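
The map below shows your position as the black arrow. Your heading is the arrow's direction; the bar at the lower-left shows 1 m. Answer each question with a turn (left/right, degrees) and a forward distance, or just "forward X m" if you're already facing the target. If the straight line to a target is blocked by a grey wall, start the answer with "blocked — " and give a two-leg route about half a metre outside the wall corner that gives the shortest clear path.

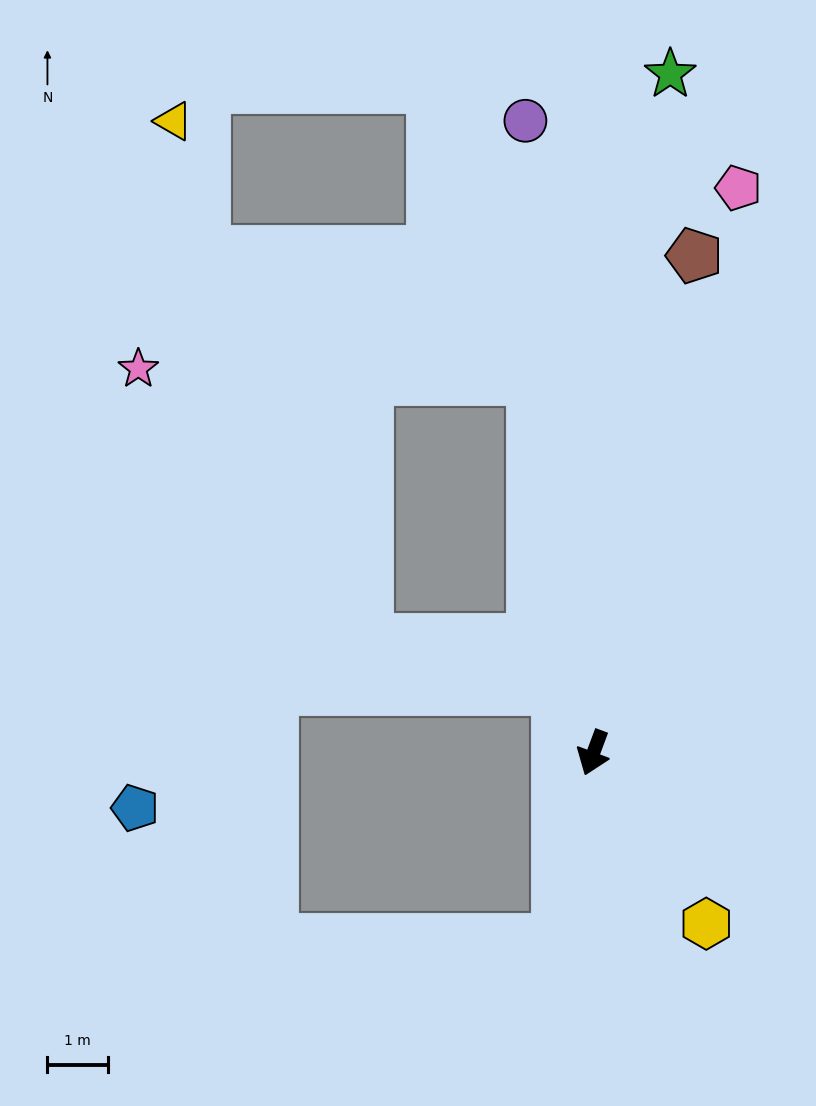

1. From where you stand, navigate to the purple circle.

turn right 153°, forward 10.5 m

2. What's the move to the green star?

turn right 166°, forward 11.3 m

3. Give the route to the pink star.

blocked — turn right 150°, forward 6.2 m, then turn left 79°, forward 6.5 m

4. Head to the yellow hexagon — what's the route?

turn left 54°, forward 3.4 m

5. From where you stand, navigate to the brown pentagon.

turn right 171°, forward 8.4 m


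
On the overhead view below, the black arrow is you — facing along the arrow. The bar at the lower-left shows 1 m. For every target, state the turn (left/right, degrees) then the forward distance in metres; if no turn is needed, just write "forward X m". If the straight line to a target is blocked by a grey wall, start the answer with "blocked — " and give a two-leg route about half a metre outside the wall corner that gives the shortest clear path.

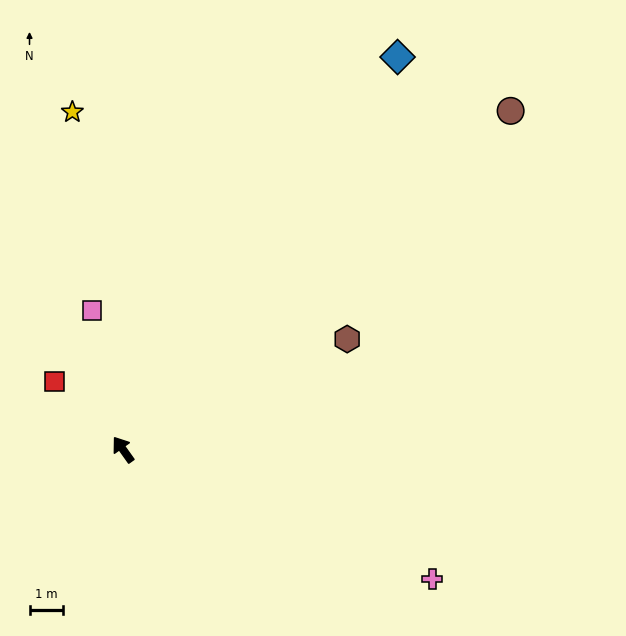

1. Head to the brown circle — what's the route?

turn right 84°, forward 15.3 m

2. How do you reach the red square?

turn left 10°, forward 2.9 m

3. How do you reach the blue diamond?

turn right 70°, forward 14.2 m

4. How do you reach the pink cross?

turn right 148°, forward 10.0 m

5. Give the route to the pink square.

turn right 23°, forward 4.2 m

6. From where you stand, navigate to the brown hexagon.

turn right 99°, forward 7.4 m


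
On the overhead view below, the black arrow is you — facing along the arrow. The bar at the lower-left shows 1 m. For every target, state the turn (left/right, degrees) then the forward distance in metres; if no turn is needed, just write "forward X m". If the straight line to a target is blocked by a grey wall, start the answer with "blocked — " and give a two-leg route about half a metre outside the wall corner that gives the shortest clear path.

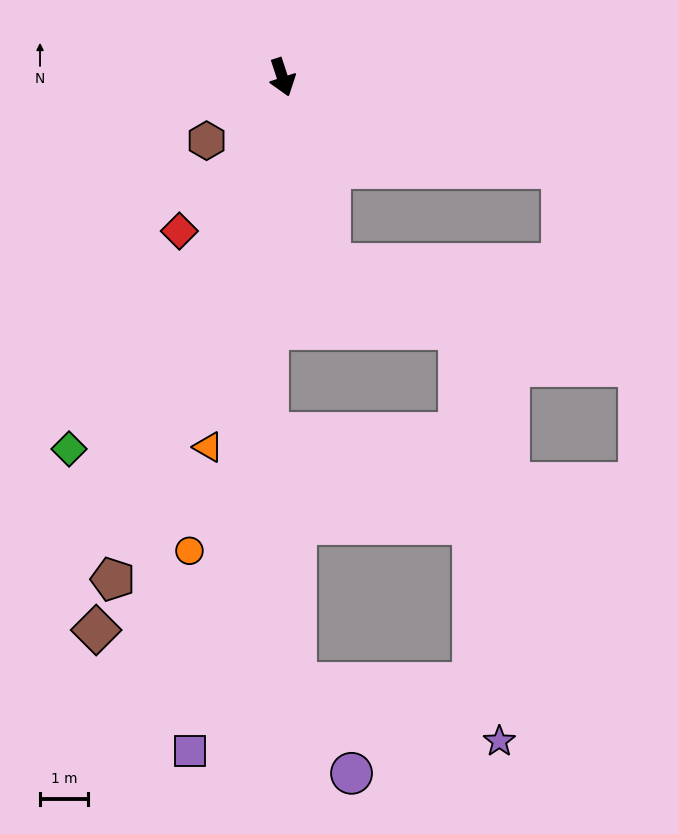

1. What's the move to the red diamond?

turn right 52°, forward 3.8 m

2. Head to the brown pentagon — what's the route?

turn right 37°, forward 11.0 m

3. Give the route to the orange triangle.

turn right 30°, forward 7.8 m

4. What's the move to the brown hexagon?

turn right 68°, forward 2.0 m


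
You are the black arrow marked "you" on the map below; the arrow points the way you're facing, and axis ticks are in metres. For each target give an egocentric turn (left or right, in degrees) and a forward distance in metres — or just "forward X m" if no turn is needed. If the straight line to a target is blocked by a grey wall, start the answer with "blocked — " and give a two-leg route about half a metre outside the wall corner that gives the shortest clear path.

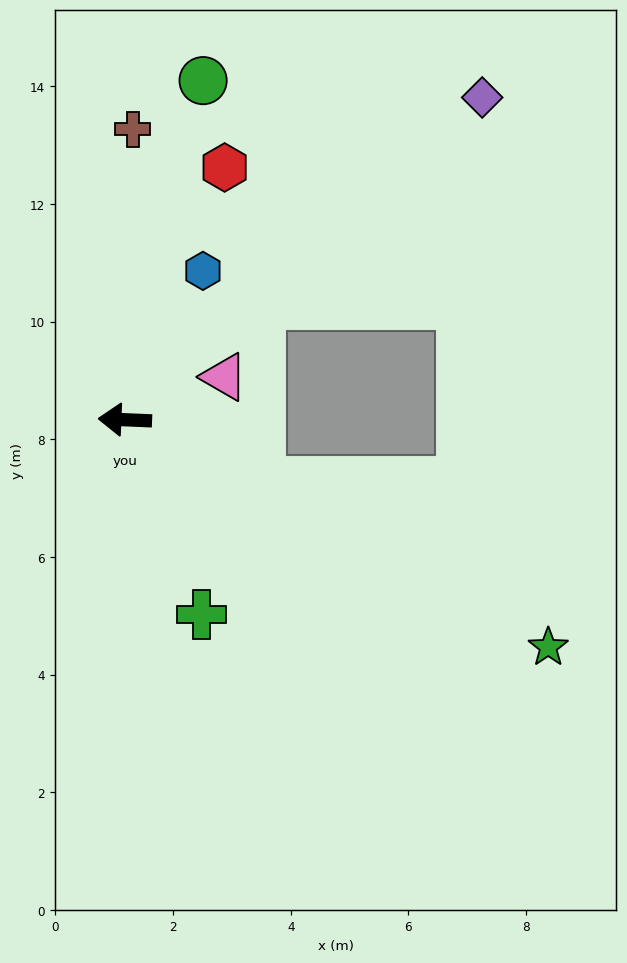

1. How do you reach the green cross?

turn left 114°, forward 3.6 m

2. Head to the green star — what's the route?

turn left 154°, forward 8.2 m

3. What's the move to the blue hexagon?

turn right 115°, forward 2.9 m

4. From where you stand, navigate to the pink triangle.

turn right 154°, forward 1.8 m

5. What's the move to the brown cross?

turn right 89°, forward 4.9 m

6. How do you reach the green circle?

turn right 101°, forward 5.9 m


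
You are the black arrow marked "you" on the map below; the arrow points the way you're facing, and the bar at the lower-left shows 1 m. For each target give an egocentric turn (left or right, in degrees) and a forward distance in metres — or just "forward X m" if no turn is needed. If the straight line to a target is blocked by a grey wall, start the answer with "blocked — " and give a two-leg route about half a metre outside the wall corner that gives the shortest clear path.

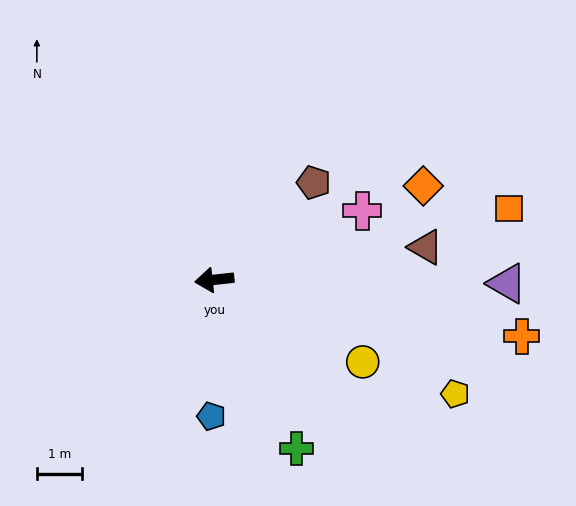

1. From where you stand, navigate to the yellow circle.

turn left 145°, forward 3.7 m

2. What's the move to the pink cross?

turn right 161°, forward 3.6 m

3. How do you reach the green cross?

turn left 110°, forward 4.1 m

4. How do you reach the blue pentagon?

turn left 82°, forward 3.0 m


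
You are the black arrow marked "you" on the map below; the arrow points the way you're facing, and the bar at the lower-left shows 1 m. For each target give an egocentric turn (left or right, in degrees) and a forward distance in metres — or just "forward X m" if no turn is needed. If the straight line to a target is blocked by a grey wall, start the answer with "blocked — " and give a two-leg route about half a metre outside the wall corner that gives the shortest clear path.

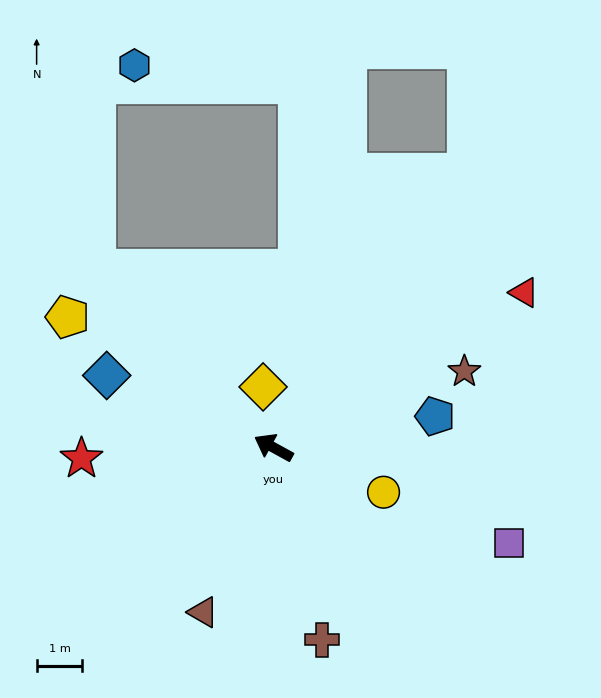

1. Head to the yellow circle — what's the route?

turn right 173°, forward 2.6 m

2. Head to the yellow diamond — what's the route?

turn right 51°, forward 1.3 m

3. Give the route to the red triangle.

turn right 119°, forward 6.4 m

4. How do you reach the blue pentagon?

turn right 140°, forward 3.6 m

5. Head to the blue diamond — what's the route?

turn left 5°, forward 4.0 m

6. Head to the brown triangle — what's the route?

turn left 96°, forward 3.9 m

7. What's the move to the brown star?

turn right 129°, forward 4.5 m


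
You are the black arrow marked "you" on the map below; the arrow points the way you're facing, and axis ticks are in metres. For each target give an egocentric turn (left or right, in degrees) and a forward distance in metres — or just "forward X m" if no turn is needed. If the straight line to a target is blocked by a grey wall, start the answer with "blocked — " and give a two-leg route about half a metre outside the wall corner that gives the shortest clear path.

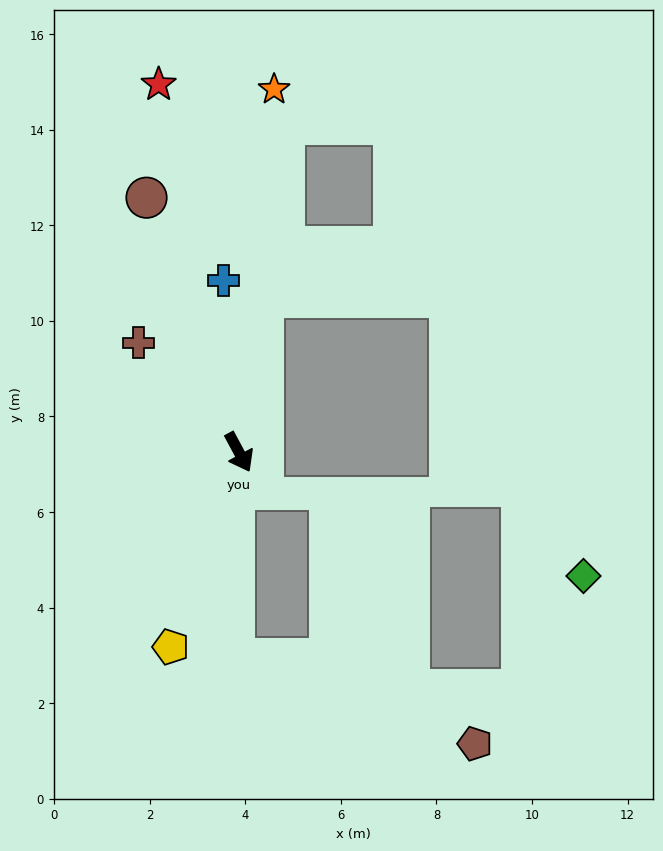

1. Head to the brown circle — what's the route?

turn left 172°, forward 5.7 m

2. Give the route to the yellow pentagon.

turn right 48°, forward 4.3 m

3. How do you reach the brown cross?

turn right 166°, forward 3.1 m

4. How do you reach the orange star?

turn left 146°, forward 7.6 m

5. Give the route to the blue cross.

turn left 157°, forward 3.6 m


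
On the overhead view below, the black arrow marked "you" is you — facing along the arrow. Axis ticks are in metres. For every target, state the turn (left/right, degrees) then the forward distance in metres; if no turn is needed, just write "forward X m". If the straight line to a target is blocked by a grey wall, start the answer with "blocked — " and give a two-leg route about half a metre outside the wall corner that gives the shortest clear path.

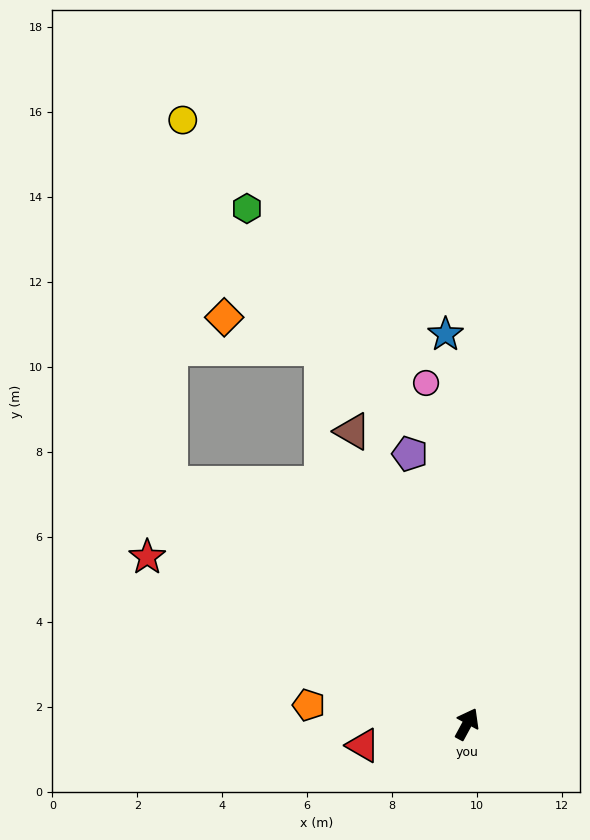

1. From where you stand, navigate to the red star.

turn left 91°, forward 8.5 m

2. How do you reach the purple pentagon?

turn left 40°, forward 6.5 m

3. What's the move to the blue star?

turn left 32°, forward 9.2 m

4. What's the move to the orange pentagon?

turn left 112°, forward 3.8 m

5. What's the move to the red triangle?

turn left 130°, forward 2.5 m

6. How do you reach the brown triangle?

turn left 50°, forward 7.4 m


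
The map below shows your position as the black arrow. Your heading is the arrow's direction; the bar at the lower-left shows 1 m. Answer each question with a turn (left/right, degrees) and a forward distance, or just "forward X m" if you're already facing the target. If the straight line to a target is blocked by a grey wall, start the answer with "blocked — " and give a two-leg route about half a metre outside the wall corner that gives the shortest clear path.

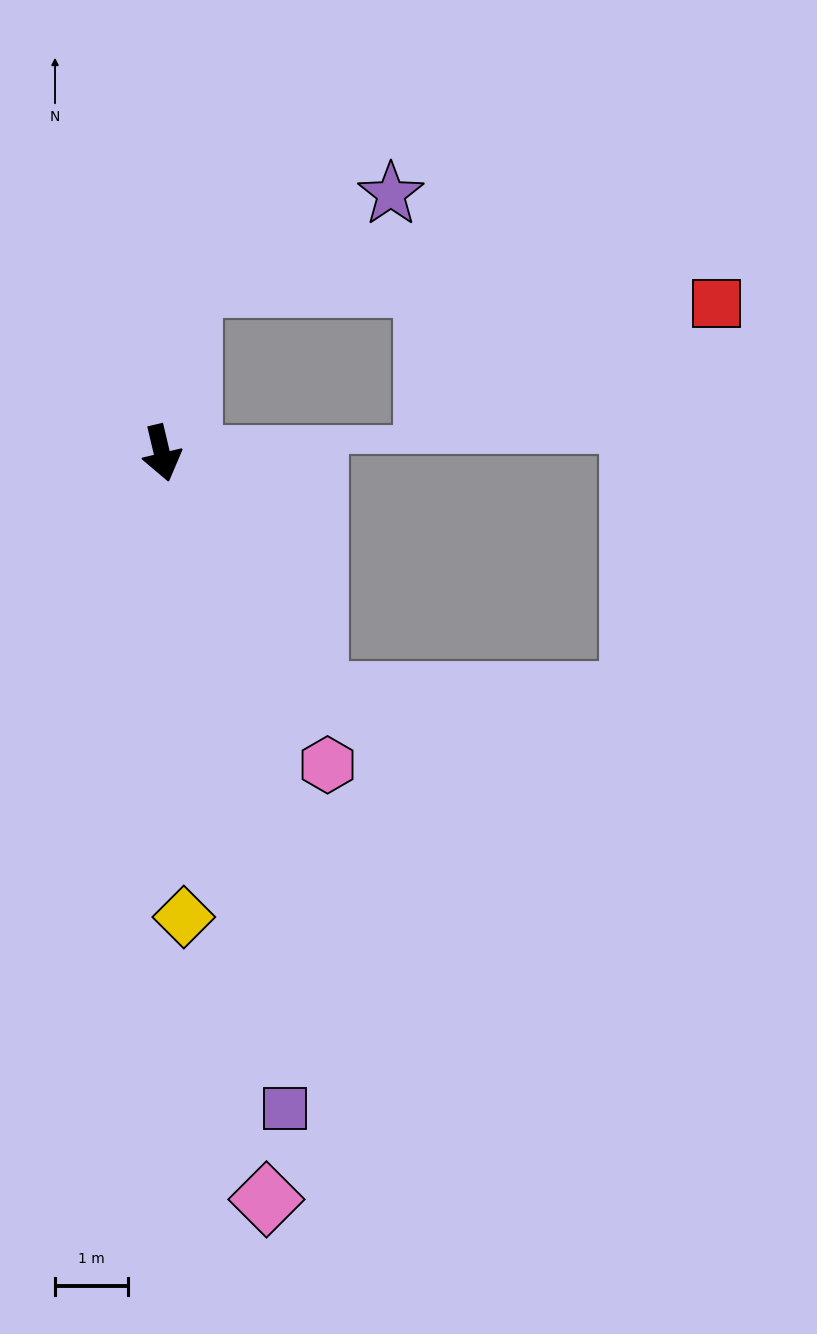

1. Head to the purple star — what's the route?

blocked — turn left 157°, forward 2.3 m, then turn right 56°, forward 3.0 m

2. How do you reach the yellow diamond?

turn right 11°, forward 6.3 m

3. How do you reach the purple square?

turn right 3°, forward 9.1 m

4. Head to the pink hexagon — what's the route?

turn left 15°, forward 4.8 m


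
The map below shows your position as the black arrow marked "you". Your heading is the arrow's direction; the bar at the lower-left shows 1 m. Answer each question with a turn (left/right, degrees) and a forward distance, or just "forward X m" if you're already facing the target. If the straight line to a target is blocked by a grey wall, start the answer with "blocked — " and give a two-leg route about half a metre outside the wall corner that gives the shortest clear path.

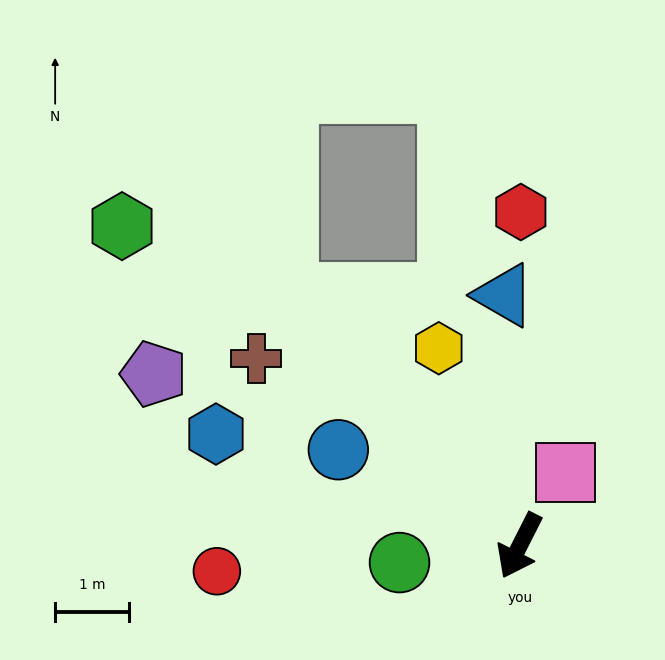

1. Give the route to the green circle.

turn right 55°, forward 1.6 m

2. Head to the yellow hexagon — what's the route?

turn right 131°, forward 2.9 m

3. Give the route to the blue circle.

turn right 91°, forward 2.8 m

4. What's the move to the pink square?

turn left 175°, forward 1.2 m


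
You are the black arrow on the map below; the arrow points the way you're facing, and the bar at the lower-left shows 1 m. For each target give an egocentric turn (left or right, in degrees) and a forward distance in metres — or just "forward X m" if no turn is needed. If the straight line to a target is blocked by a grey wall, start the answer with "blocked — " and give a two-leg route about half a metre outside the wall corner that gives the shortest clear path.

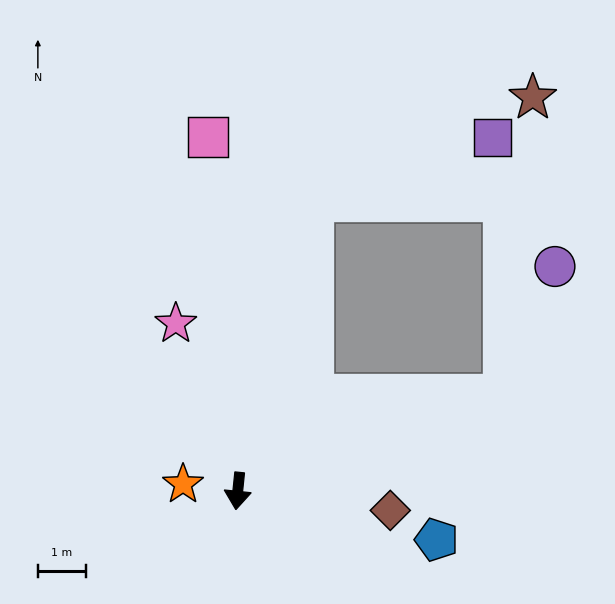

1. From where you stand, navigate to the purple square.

blocked — turn left 171°, forward 6.2 m, then turn right 56°, forward 3.9 m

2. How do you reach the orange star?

turn right 91°, forward 1.1 m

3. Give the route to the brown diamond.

turn left 89°, forward 3.2 m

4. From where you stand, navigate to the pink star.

turn right 154°, forward 3.7 m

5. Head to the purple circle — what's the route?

blocked — turn left 116°, forward 5.8 m, then turn left 48°, forward 2.9 m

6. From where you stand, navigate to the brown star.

blocked — turn left 116°, forward 5.8 m, then turn left 64°, forward 6.2 m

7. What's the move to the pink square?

turn right 169°, forward 7.3 m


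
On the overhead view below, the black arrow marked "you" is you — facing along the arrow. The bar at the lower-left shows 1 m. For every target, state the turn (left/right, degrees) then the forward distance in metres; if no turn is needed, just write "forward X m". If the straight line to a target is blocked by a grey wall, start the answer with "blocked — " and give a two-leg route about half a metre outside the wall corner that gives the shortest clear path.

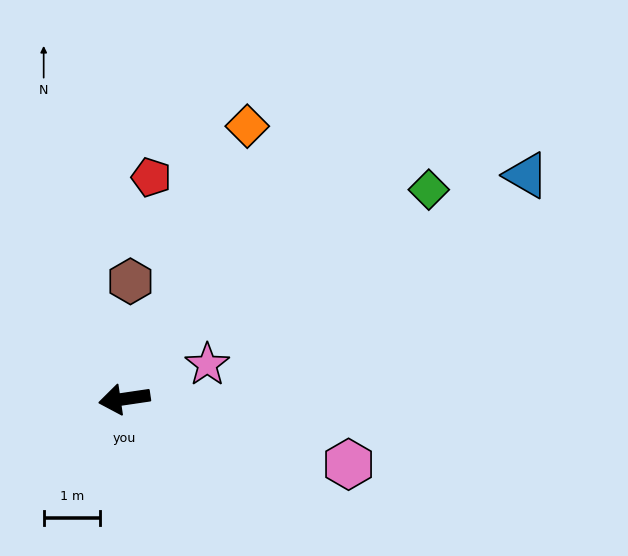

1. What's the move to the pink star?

turn right 166°, forward 1.6 m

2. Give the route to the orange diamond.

turn right 123°, forward 5.4 m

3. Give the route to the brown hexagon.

turn right 101°, forward 2.1 m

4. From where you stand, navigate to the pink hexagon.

turn left 155°, forward 4.2 m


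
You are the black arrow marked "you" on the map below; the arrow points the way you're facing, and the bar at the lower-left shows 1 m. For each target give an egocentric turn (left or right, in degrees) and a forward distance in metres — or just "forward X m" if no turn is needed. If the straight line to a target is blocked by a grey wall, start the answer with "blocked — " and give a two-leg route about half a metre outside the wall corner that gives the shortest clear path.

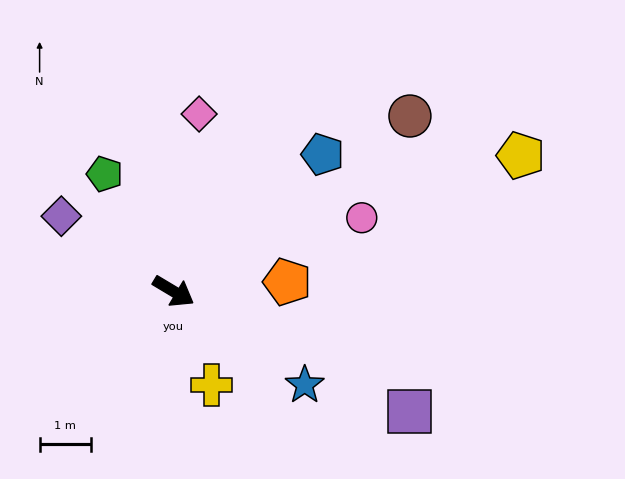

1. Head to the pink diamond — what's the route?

turn left 113°, forward 3.5 m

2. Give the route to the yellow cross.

turn right 37°, forward 2.0 m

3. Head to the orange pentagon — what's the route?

turn left 36°, forward 2.2 m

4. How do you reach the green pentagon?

turn left 151°, forward 2.7 m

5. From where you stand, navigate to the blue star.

turn right 5°, forward 3.2 m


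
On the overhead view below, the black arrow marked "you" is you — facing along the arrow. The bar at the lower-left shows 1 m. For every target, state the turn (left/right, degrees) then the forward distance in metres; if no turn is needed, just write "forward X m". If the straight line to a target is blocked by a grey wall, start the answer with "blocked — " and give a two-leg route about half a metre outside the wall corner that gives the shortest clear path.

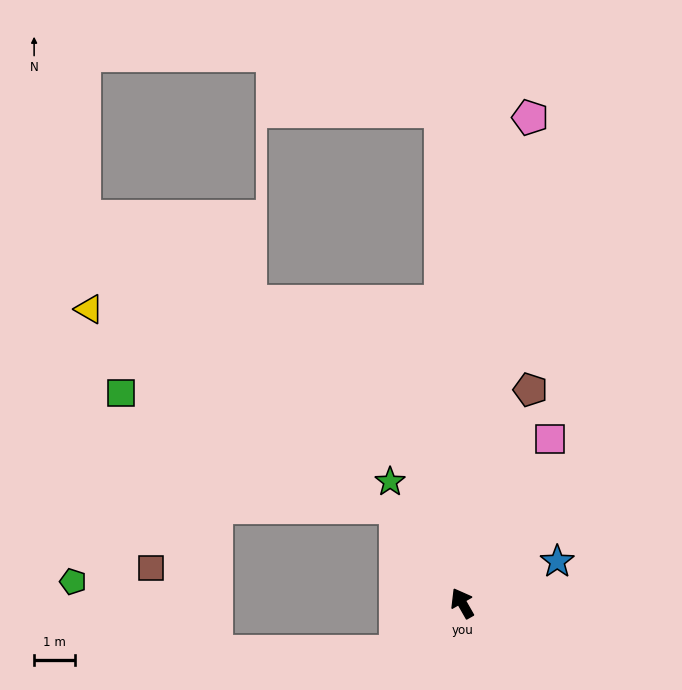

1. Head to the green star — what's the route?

forward 3.4 m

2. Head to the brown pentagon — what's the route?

turn right 47°, forward 5.5 m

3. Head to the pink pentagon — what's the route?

turn right 38°, forward 11.9 m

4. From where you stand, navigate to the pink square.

turn right 58°, forward 4.5 m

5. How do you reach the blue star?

turn right 96°, forward 2.5 m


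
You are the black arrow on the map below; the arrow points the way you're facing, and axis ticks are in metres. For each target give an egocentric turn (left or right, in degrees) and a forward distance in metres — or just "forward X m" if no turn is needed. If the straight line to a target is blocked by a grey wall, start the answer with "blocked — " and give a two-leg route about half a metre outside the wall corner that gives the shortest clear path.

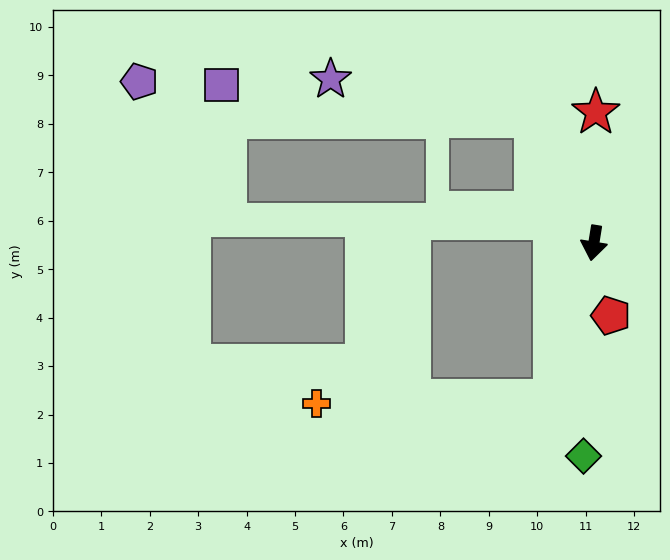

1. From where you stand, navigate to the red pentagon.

turn left 22°, forward 1.5 m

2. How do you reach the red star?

turn right 172°, forward 2.7 m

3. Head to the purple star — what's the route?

blocked — turn right 146°, forward 2.9 m, then turn left 55°, forward 4.3 m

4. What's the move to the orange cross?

blocked — turn right 5°, forward 3.3 m, then turn right 75°, forward 4.9 m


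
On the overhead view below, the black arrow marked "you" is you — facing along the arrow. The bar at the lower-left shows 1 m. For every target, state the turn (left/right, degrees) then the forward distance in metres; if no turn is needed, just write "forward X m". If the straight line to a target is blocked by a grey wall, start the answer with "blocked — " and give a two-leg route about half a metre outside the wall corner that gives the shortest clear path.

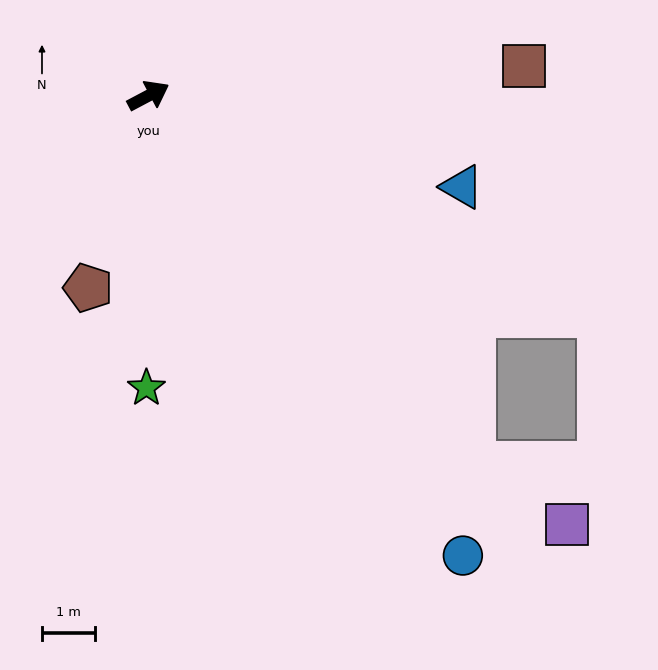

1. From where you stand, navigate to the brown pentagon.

turn right 135°, forward 3.8 m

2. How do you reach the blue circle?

turn right 84°, forward 10.6 m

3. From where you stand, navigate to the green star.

turn right 118°, forward 5.5 m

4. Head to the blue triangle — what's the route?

turn right 44°, forward 6.2 m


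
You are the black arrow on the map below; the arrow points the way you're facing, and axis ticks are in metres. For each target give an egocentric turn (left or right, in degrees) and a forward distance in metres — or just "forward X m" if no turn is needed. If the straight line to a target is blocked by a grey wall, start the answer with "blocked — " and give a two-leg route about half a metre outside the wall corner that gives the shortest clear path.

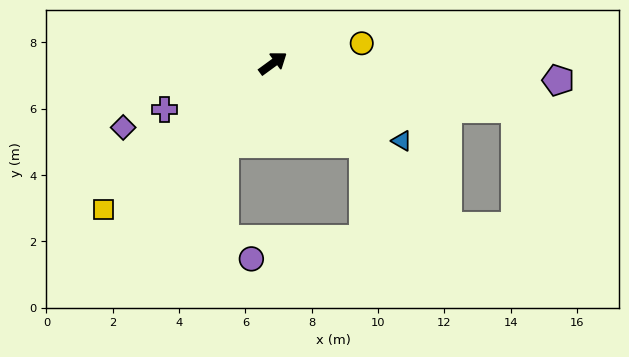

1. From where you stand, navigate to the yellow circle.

turn right 23°, forward 2.7 m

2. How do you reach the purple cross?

turn left 167°, forward 3.6 m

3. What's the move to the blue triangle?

turn right 67°, forward 4.5 m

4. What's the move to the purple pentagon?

turn right 40°, forward 8.6 m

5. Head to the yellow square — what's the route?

turn right 175°, forward 6.7 m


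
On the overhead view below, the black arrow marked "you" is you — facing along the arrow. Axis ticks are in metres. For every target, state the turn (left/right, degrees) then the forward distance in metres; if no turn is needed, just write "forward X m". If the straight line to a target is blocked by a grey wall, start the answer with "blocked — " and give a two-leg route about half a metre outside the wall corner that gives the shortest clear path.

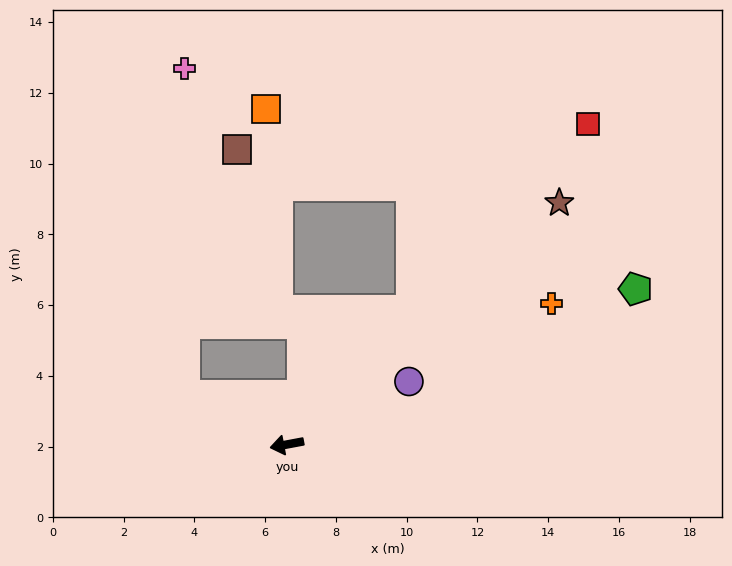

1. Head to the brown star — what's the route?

turn right 149°, forward 10.3 m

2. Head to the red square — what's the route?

turn right 144°, forward 12.4 m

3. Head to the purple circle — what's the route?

turn right 163°, forward 3.9 m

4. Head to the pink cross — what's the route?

blocked — turn right 37°, forward 3.2 m, then turn right 63°, forward 9.2 m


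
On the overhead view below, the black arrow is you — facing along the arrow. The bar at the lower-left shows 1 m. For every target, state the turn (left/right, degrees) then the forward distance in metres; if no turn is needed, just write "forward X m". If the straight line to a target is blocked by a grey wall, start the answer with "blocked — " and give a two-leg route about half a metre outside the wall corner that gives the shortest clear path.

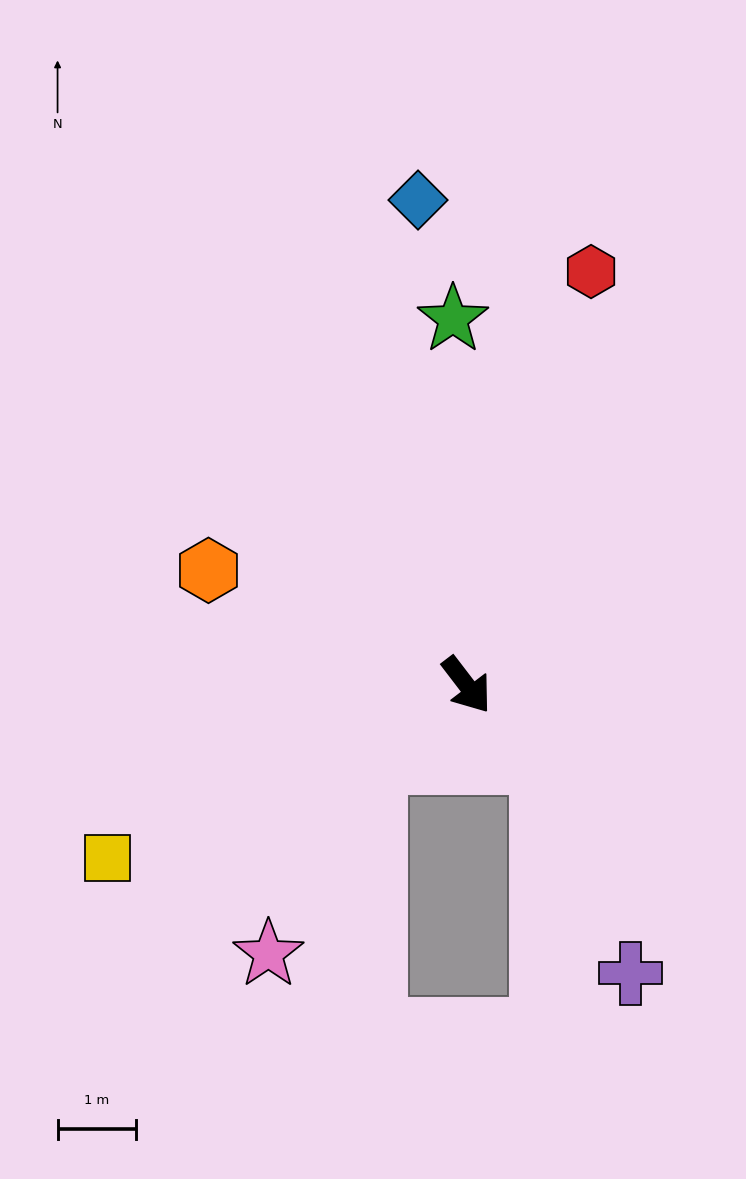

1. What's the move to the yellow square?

turn right 102°, forward 5.1 m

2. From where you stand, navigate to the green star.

turn left 145°, forward 4.7 m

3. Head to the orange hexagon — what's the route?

turn right 151°, forward 3.6 m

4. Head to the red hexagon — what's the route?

turn left 126°, forward 5.5 m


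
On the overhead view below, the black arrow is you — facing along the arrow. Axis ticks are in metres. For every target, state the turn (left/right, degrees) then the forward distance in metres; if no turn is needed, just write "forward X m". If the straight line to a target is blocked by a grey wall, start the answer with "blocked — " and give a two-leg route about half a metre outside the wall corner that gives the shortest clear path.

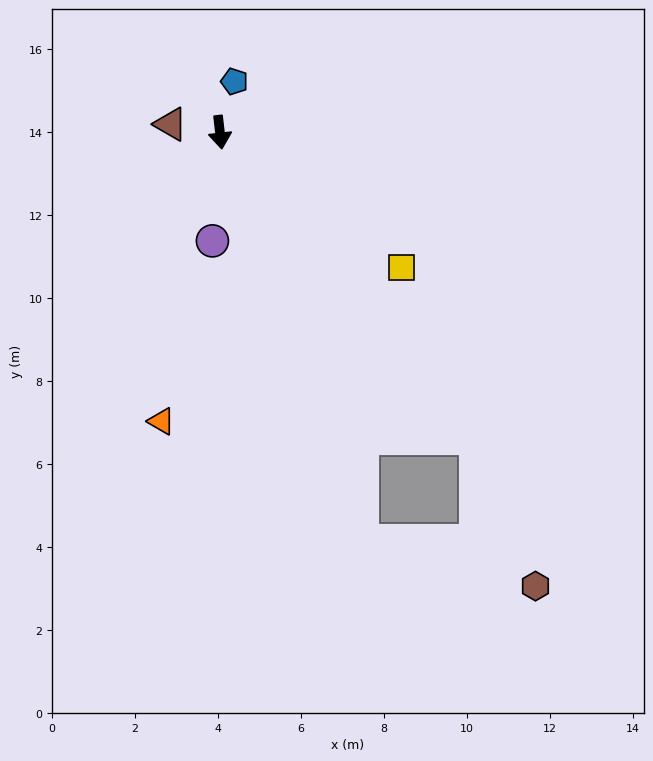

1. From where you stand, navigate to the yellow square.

turn left 47°, forward 5.5 m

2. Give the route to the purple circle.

turn right 10°, forward 2.6 m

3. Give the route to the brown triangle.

turn right 106°, forward 1.2 m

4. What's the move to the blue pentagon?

turn left 158°, forward 1.3 m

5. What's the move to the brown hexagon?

blocked — turn left 34°, forward 9.6 m, then turn right 19°, forward 3.8 m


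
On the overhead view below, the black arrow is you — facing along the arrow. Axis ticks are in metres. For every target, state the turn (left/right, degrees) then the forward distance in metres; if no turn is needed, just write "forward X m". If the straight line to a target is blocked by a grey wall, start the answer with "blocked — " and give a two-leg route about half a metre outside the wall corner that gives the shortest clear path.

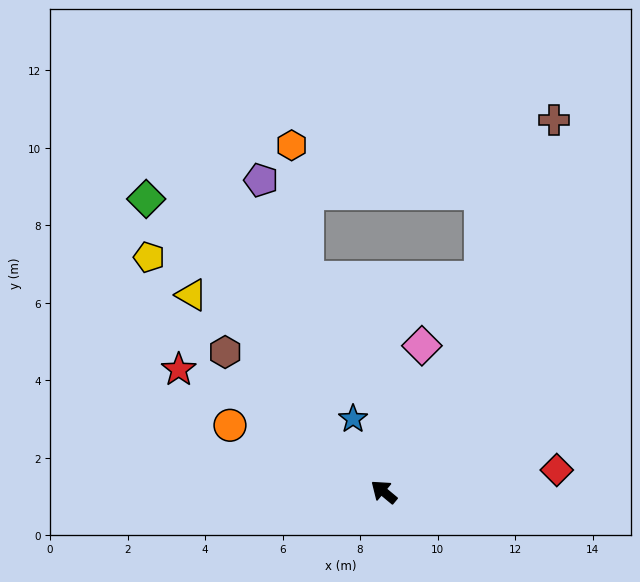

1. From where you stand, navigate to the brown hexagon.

forward 5.5 m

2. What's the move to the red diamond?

turn right 133°, forward 4.5 m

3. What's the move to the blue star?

turn right 27°, forward 2.0 m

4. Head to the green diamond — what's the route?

turn right 11°, forward 9.7 m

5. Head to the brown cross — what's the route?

turn right 75°, forward 10.5 m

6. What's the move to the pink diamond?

turn right 65°, forward 3.9 m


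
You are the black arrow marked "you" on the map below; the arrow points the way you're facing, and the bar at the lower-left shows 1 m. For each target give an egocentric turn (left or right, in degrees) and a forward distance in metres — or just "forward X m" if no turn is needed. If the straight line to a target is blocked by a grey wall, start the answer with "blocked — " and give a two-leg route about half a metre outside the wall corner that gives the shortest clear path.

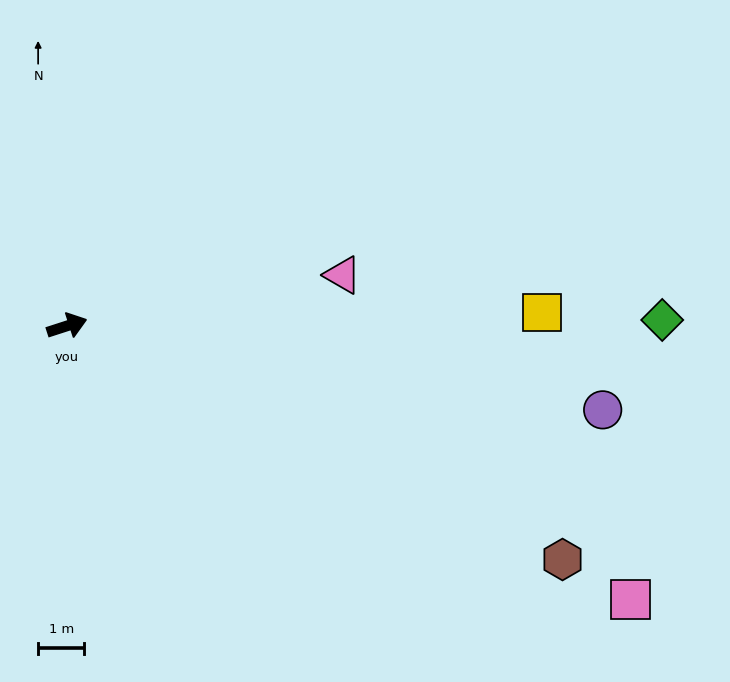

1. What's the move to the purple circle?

turn right 27°, forward 11.7 m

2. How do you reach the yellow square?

turn right 16°, forward 10.3 m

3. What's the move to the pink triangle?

turn right 7°, forward 6.1 m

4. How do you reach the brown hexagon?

turn right 43°, forward 11.8 m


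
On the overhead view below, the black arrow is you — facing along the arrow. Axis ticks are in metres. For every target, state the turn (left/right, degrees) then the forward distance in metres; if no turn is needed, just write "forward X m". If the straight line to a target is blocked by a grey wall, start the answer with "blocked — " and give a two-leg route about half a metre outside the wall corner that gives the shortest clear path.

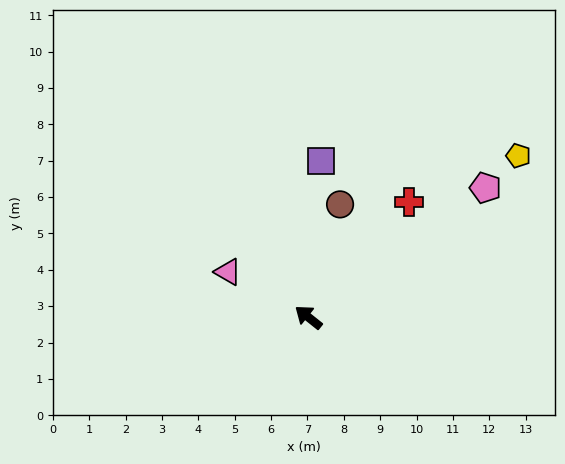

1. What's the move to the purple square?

turn right 56°, forward 4.3 m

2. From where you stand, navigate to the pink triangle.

turn left 9°, forward 2.5 m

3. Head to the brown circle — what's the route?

turn right 67°, forward 3.2 m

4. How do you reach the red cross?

turn right 92°, forward 4.2 m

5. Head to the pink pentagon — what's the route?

turn right 105°, forward 6.0 m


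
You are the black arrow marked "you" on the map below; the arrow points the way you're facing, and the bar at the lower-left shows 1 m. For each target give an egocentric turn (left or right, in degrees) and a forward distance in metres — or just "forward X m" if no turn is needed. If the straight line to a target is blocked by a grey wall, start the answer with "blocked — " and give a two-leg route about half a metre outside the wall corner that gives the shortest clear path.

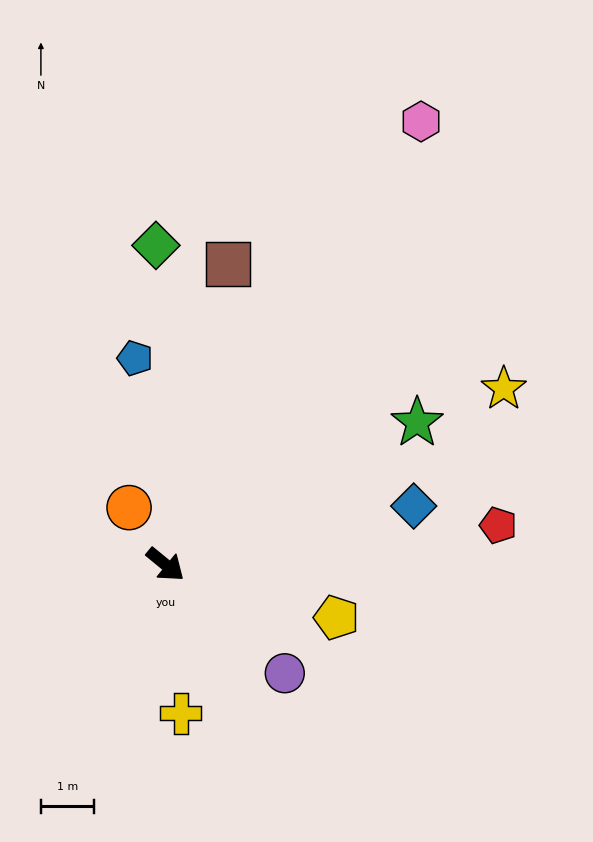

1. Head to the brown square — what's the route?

turn left 118°, forward 5.7 m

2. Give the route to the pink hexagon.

turn left 99°, forward 9.6 m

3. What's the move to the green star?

turn left 69°, forward 5.4 m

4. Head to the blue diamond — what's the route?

turn left 53°, forward 4.8 m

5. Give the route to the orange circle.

turn left 162°, forward 1.3 m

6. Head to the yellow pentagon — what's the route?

turn left 22°, forward 3.3 m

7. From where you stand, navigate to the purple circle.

turn right 3°, forward 3.0 m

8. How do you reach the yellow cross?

turn right 45°, forward 2.8 m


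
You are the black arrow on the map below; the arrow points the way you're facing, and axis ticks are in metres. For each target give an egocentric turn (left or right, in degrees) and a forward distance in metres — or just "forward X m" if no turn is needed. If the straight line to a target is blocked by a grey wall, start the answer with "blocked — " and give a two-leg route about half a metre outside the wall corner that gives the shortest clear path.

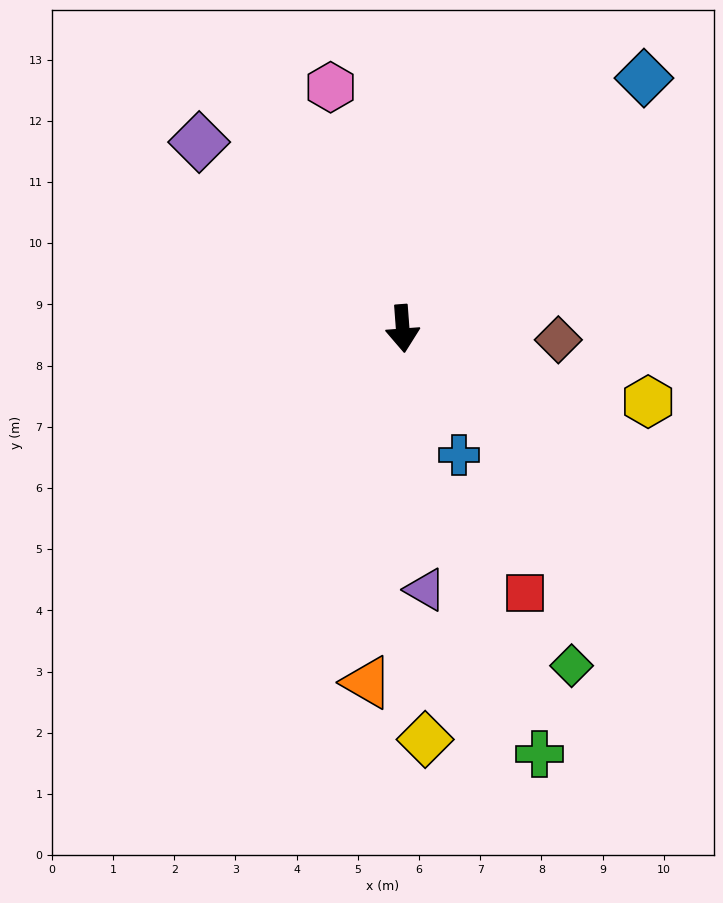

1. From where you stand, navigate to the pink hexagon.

turn right 168°, forward 4.1 m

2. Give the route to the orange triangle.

turn right 10°, forward 5.8 m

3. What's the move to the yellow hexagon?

turn left 69°, forward 4.2 m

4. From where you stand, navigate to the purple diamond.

turn right 137°, forward 4.5 m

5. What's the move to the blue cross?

turn left 20°, forward 2.3 m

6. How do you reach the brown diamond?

turn left 82°, forward 2.6 m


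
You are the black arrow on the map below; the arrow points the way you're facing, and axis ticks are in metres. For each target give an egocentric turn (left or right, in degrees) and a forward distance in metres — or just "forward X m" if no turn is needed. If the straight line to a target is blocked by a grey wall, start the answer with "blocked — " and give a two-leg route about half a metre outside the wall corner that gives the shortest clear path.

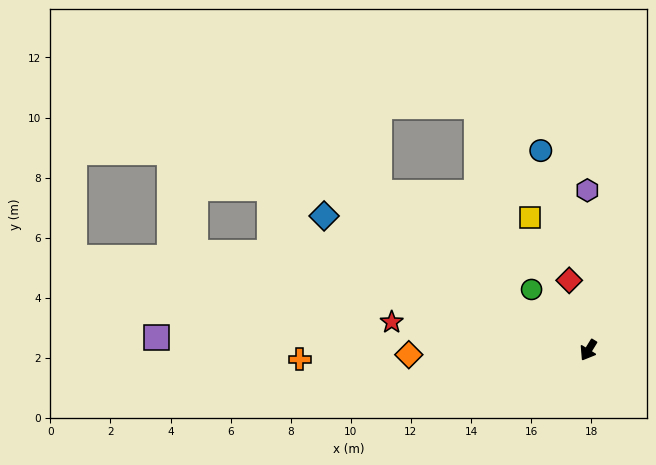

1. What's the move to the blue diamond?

turn right 85°, forward 9.9 m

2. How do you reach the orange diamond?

turn right 57°, forward 6.0 m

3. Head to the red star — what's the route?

turn right 66°, forward 6.6 m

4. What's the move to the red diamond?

turn right 133°, forward 2.4 m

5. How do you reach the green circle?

turn right 105°, forward 2.8 m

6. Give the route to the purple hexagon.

turn right 148°, forward 5.3 m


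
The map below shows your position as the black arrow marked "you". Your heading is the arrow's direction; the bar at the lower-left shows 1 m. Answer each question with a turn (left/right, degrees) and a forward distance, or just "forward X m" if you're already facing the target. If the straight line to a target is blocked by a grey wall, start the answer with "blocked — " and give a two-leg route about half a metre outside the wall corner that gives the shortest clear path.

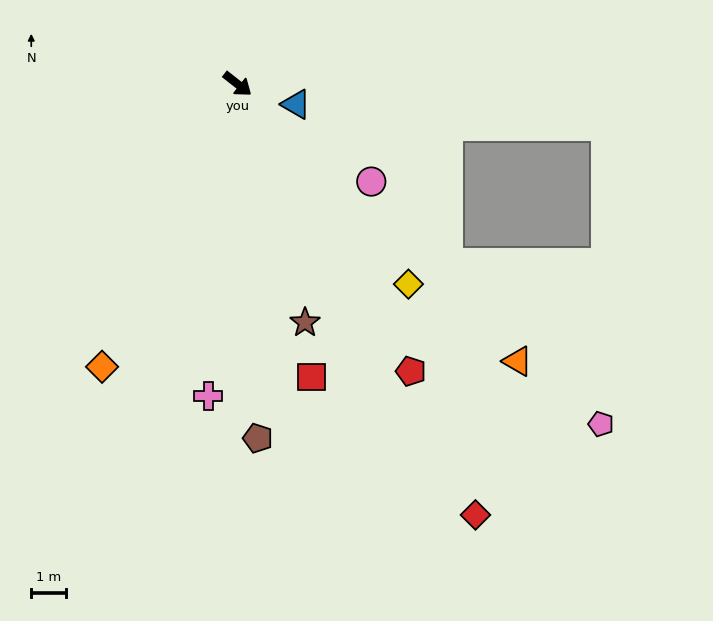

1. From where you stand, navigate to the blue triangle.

turn left 19°, forward 1.8 m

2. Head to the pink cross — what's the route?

turn right 57°, forward 9.0 m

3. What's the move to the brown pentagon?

turn right 49°, forward 10.2 m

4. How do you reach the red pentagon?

turn right 21°, forward 9.7 m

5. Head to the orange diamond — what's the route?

turn right 77°, forward 9.0 m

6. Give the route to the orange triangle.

turn right 7°, forward 11.4 m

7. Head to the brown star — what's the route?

turn right 36°, forward 7.1 m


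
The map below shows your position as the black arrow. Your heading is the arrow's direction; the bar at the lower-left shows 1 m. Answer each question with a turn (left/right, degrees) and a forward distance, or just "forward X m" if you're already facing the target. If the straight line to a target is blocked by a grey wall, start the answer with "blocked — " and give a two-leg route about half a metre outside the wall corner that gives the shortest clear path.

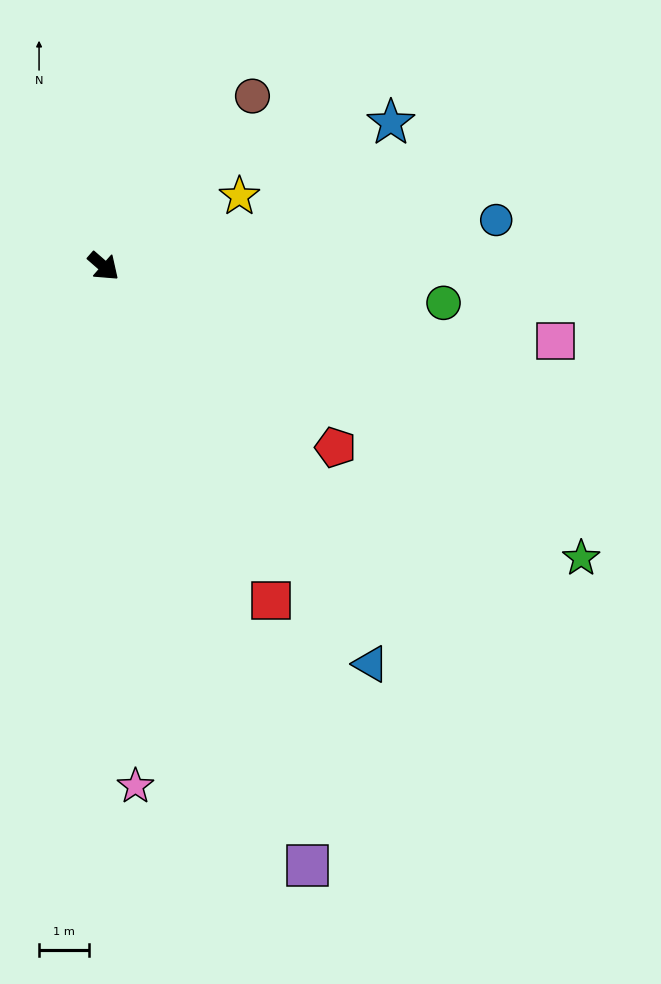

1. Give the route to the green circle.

turn left 35°, forward 6.8 m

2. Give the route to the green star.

turn left 10°, forward 11.2 m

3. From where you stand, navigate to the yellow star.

turn left 68°, forward 3.1 m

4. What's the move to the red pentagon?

turn left 3°, forward 5.9 m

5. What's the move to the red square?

turn right 22°, forward 7.5 m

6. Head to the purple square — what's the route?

turn right 30°, forward 12.7 m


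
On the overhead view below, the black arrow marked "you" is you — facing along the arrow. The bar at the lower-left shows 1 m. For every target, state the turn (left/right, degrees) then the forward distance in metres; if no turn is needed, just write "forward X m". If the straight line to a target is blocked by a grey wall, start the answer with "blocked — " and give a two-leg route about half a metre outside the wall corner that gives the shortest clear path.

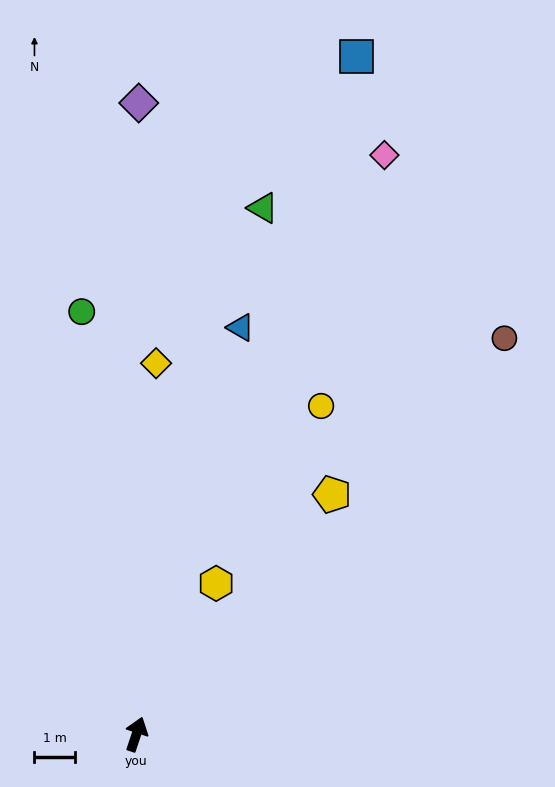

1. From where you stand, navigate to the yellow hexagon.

turn right 9°, forward 4.2 m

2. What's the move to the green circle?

turn left 26°, forward 10.4 m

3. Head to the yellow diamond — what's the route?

turn left 15°, forward 9.1 m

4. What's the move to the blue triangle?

turn left 4°, forward 10.3 m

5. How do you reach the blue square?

forward 17.4 m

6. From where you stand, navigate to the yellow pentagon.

turn right 21°, forward 7.6 m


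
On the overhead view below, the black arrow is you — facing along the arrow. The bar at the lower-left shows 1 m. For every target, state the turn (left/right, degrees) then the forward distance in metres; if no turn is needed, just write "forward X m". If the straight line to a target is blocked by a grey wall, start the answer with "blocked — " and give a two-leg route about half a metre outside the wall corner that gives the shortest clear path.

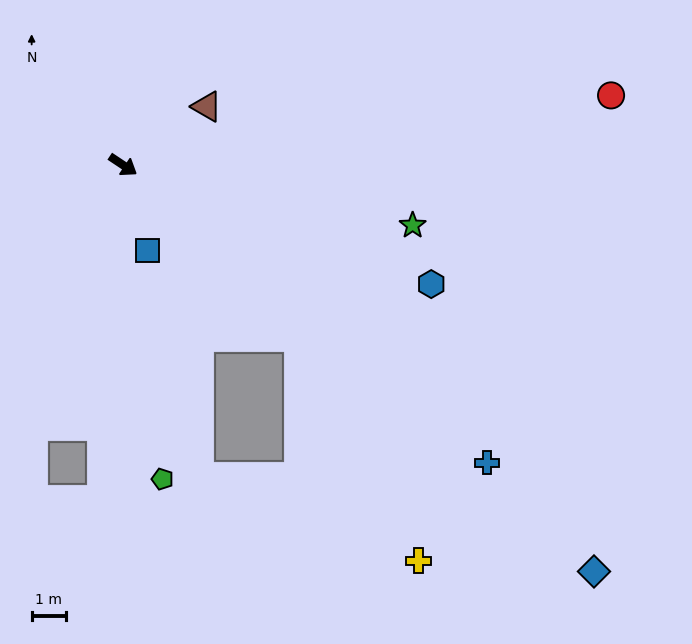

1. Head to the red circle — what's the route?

turn left 42°, forward 14.4 m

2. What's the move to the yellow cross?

blocked — turn right 11°, forward 7.2 m, then turn right 17°, forward 7.4 m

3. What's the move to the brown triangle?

turn left 69°, forward 3.0 m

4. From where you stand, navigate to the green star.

turn left 22°, forward 8.7 m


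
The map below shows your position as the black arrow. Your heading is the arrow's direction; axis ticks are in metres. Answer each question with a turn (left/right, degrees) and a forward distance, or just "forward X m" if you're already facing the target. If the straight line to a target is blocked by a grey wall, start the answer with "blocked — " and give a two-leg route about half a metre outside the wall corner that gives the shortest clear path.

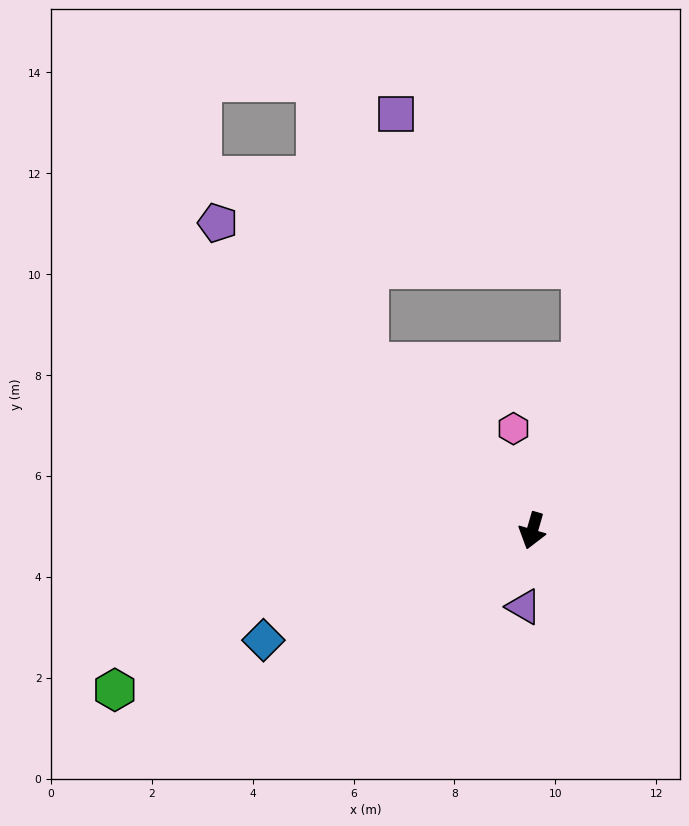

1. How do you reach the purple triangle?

turn left 10°, forward 1.5 m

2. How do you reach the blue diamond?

turn right 52°, forward 5.8 m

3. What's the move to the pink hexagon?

turn right 153°, forward 2.1 m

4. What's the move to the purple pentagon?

turn right 118°, forward 8.7 m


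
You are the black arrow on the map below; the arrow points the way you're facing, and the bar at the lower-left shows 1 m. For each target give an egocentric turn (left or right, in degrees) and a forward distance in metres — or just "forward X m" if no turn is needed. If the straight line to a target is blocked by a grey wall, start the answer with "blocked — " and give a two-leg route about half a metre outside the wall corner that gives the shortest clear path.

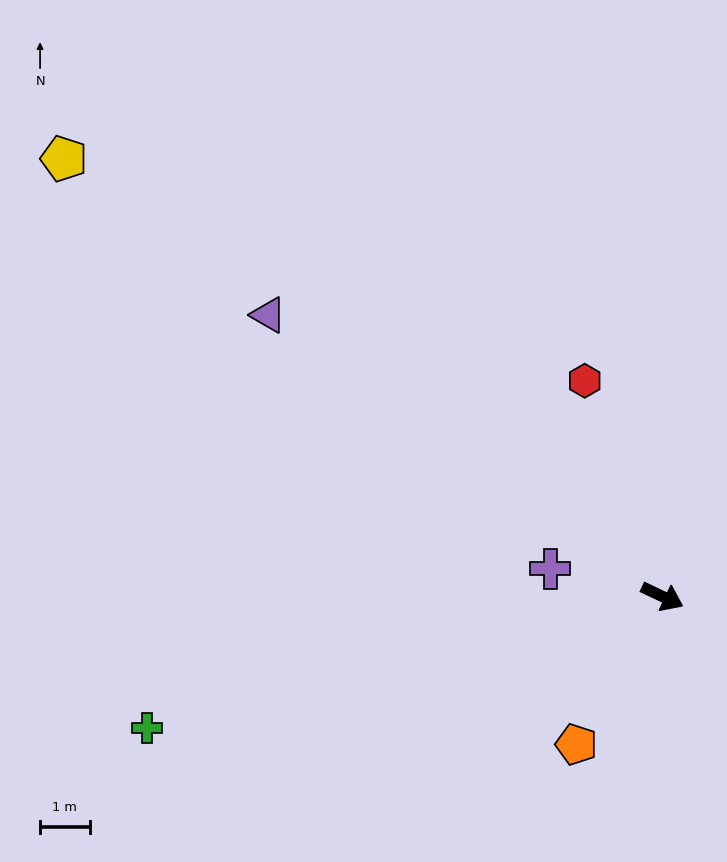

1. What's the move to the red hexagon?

turn left 135°, forward 4.6 m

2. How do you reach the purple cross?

turn right 169°, forward 2.3 m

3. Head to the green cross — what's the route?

turn right 140°, forward 10.7 m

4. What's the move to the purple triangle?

turn left 170°, forward 9.8 m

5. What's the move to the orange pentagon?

turn right 95°, forward 3.4 m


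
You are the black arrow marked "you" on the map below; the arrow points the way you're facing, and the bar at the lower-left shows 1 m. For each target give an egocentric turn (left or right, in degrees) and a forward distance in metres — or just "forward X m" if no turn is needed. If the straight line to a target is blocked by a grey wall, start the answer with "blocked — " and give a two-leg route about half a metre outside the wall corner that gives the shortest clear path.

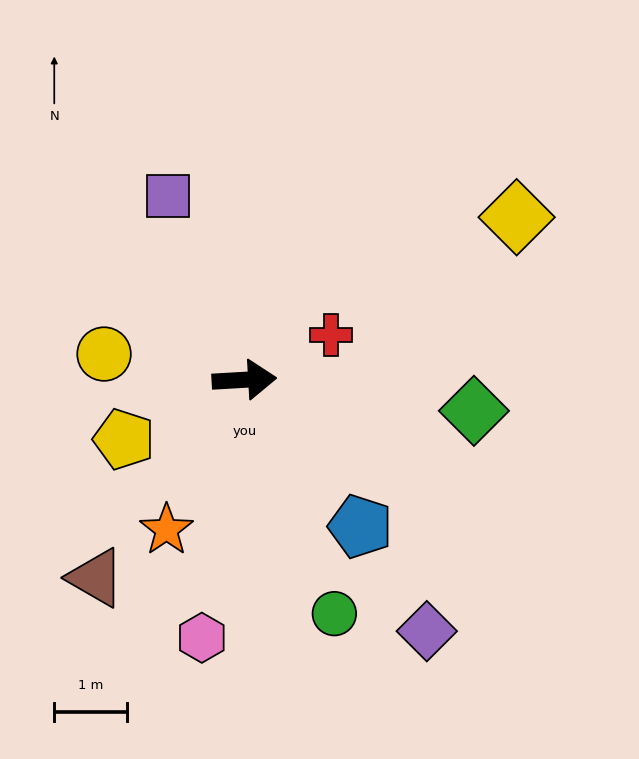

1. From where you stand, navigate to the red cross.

turn left 24°, forward 1.3 m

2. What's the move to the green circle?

turn right 72°, forward 3.4 m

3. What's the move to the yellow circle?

turn left 166°, forward 2.0 m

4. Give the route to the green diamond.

turn right 11°, forward 3.2 m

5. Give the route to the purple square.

turn left 109°, forward 2.7 m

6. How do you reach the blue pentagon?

turn right 55°, forward 2.6 m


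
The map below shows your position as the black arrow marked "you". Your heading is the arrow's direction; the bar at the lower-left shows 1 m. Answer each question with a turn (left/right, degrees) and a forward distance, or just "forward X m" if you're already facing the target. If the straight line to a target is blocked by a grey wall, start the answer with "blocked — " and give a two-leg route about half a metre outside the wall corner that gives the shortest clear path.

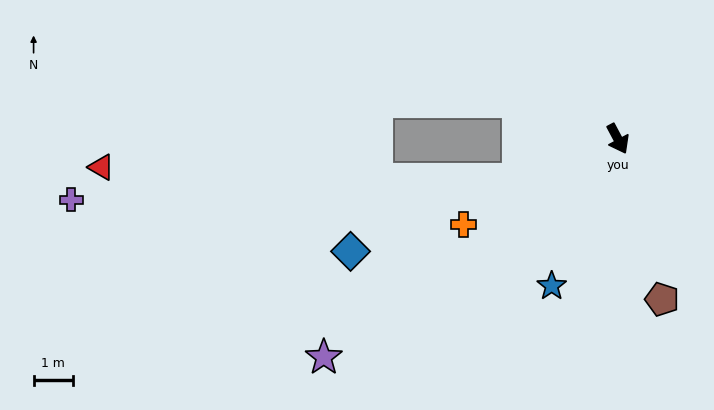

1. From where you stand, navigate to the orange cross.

turn right 89°, forward 4.5 m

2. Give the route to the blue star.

turn right 52°, forward 4.1 m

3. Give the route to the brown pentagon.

turn right 13°, forward 4.2 m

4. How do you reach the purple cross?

blocked — turn right 96°, forward 2.7 m, then turn right 19°, forward 11.3 m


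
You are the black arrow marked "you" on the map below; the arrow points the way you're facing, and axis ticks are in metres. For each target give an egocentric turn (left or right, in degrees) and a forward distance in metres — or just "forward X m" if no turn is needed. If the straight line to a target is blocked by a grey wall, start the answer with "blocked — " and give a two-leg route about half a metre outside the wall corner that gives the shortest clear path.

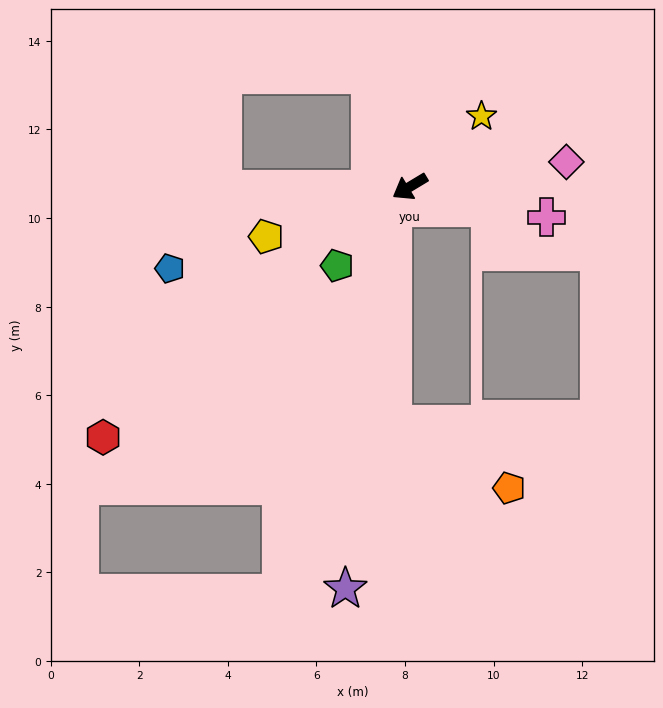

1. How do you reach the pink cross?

turn left 136°, forward 3.2 m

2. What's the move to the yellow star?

turn right 167°, forward 2.3 m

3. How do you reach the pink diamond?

turn left 158°, forward 3.6 m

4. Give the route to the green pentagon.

turn left 16°, forward 2.4 m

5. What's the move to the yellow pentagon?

turn right 12°, forward 3.4 m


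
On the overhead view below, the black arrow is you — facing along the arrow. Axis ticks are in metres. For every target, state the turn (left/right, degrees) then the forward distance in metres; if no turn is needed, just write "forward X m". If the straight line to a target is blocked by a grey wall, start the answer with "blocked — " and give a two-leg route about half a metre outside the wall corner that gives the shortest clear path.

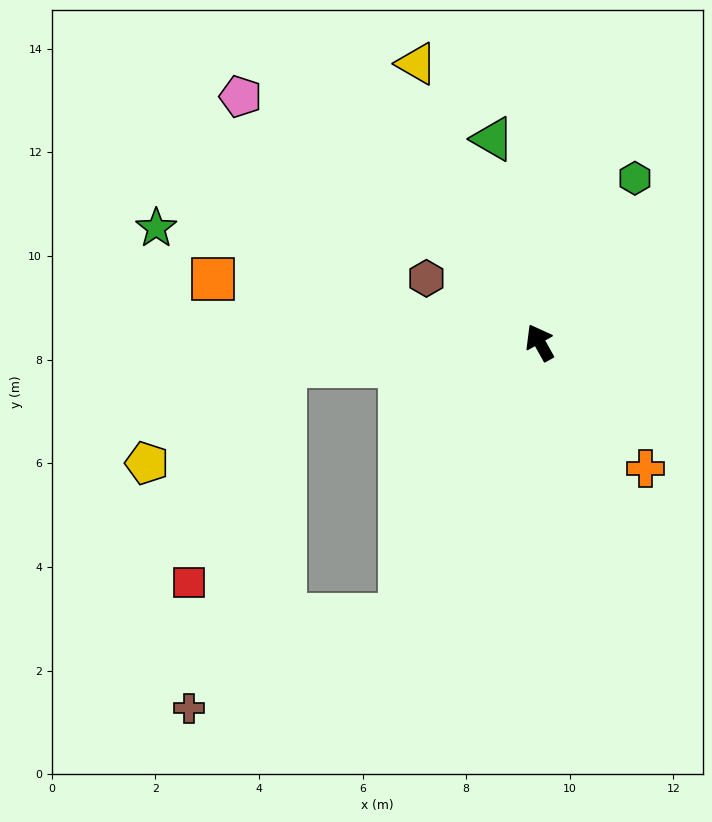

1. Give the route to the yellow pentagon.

blocked — turn left 66°, forward 4.9 m, then turn left 30°, forward 3.3 m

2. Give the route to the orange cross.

turn right 169°, forward 3.2 m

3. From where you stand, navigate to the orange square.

turn left 50°, forward 6.4 m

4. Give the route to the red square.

blocked — turn left 66°, forward 4.9 m, then turn left 61°, forward 4.6 m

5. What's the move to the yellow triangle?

turn right 5°, forward 5.9 m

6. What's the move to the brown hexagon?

turn left 31°, forward 2.5 m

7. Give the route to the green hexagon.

turn right 59°, forward 3.7 m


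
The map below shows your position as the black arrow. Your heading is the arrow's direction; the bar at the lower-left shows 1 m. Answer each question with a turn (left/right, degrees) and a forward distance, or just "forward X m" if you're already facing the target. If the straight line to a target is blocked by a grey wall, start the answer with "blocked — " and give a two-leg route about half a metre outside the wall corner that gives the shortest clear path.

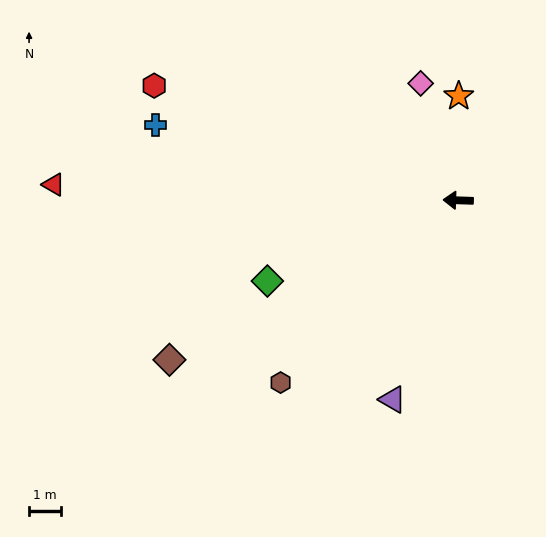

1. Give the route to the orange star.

turn right 88°, forward 3.2 m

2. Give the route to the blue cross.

turn right 12°, forward 9.7 m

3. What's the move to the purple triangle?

turn left 74°, forward 6.5 m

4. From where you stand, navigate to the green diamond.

turn left 25°, forward 6.4 m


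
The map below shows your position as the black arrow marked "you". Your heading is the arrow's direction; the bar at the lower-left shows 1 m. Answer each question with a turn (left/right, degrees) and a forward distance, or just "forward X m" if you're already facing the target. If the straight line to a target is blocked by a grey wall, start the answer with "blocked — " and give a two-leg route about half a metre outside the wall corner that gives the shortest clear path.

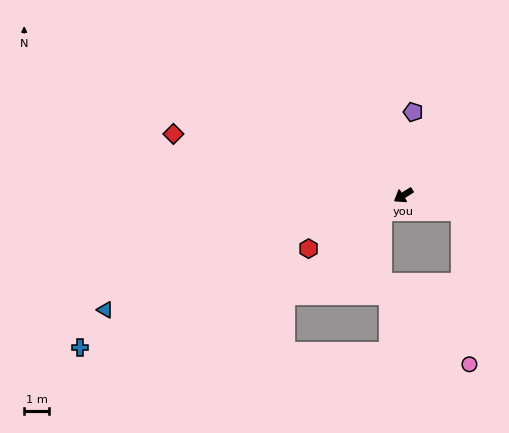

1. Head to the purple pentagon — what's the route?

turn right 129°, forward 3.3 m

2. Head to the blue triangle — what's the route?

turn right 11°, forward 12.7 m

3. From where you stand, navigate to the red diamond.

turn right 47°, forward 9.5 m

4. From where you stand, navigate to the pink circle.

blocked — turn left 133°, forward 2.4 m, then turn right 72°, forward 6.1 m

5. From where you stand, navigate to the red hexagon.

turn right 3°, forward 4.3 m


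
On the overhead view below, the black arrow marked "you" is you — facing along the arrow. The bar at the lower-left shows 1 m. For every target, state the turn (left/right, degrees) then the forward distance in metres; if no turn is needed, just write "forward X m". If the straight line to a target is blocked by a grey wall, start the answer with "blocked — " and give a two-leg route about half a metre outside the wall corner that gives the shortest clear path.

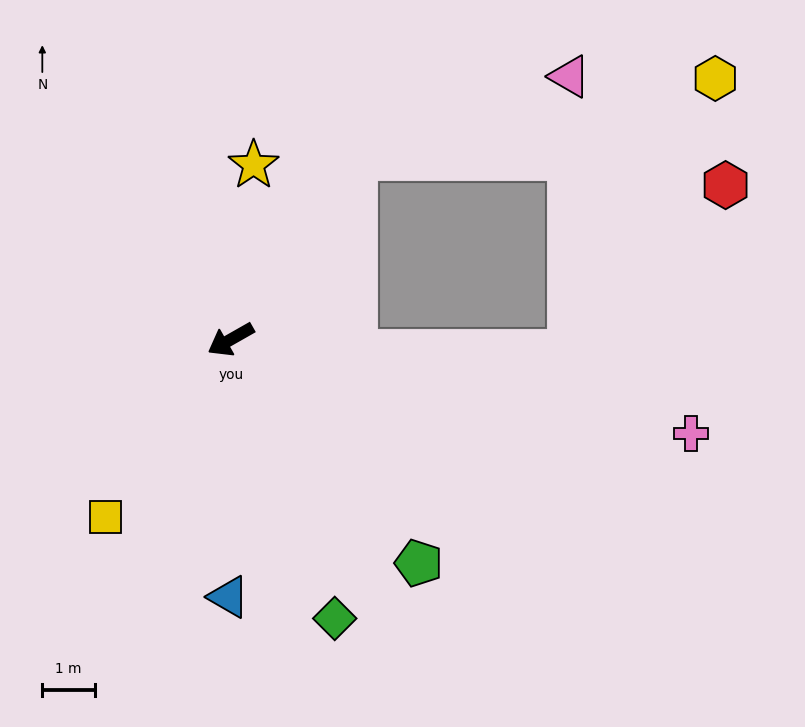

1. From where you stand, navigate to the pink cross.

turn left 139°, forward 9.0 m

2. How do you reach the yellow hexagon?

blocked — turn right 154°, forward 4.2 m, then turn right 43°, forward 7.1 m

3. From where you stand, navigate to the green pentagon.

turn left 100°, forward 5.6 m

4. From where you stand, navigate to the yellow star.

turn right 127°, forward 3.4 m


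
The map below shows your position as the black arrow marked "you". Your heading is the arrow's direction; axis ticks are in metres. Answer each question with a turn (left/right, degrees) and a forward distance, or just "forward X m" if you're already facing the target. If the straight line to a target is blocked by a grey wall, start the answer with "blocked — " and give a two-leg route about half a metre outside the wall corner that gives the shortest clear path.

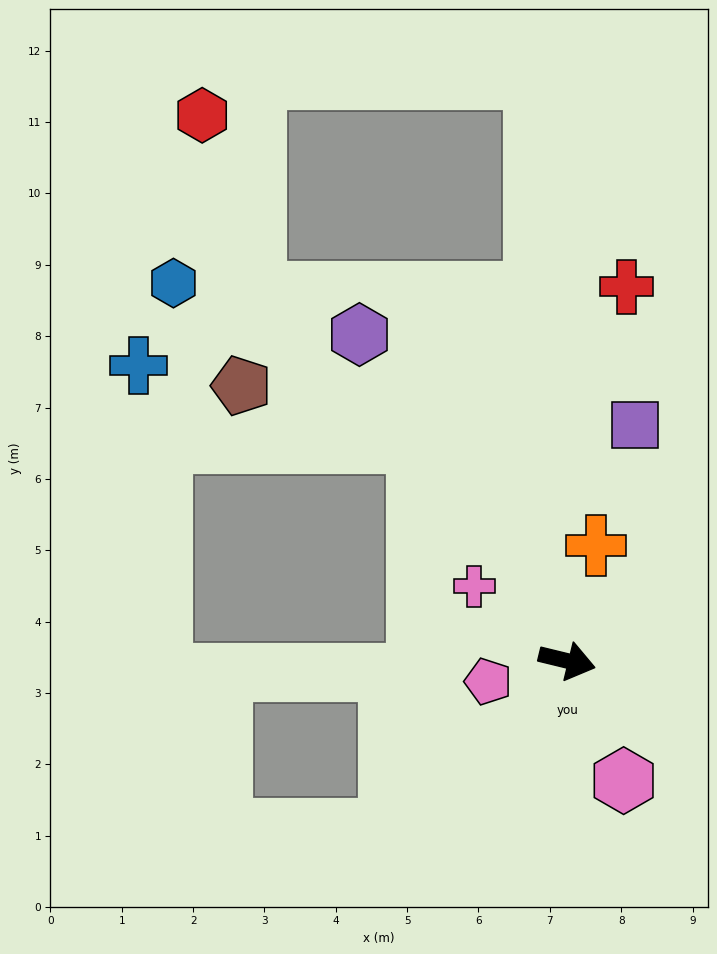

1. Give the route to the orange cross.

turn left 90°, forward 1.7 m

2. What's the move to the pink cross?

turn left 155°, forward 1.7 m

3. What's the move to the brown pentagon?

blocked — turn left 138°, forward 3.7 m, then turn left 38°, forward 2.6 m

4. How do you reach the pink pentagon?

turn right 152°, forward 1.1 m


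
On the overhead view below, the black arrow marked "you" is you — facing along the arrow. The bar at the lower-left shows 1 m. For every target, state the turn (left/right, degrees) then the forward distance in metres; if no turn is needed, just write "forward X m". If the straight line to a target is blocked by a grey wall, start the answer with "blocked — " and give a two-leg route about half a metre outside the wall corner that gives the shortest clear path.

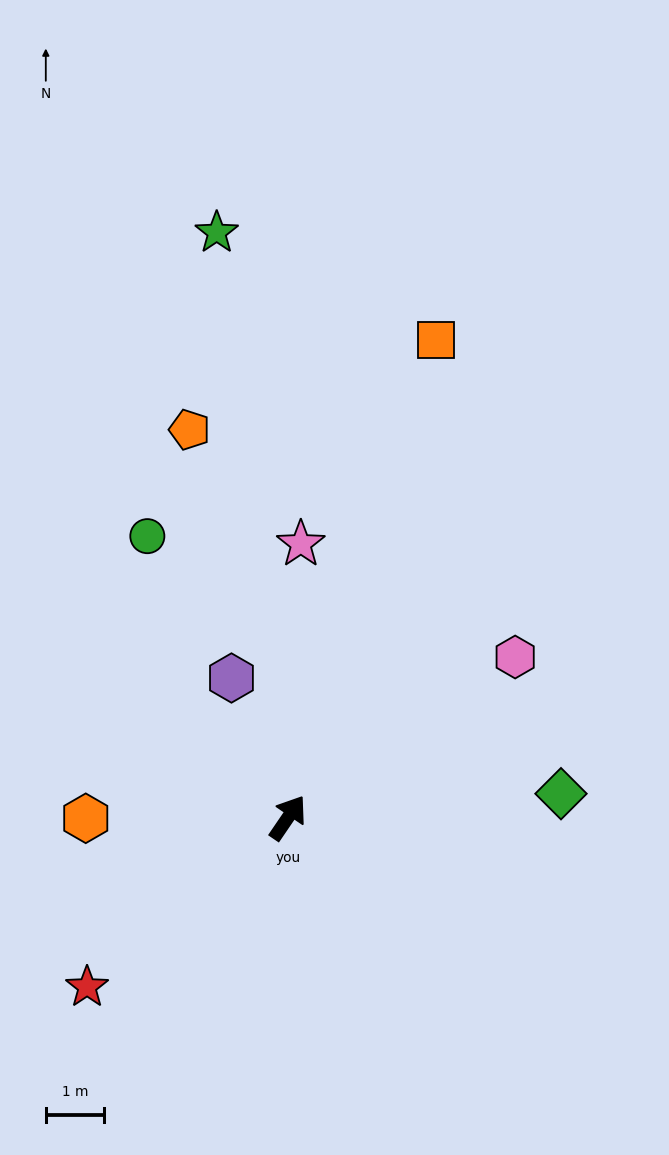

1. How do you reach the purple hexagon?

turn left 56°, forward 2.6 m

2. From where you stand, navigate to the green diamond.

turn right 51°, forward 4.7 m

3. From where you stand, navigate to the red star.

turn left 164°, forward 4.5 m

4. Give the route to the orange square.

turn left 17°, forward 8.6 m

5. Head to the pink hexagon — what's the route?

turn right 20°, forward 4.8 m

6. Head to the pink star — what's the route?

turn left 32°, forward 4.7 m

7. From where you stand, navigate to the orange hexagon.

turn left 124°, forward 3.5 m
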